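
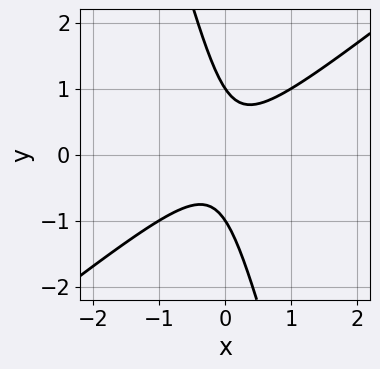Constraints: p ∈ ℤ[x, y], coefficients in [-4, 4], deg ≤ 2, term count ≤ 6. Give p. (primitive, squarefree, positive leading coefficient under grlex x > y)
First, degree: the shape is more complex than any degree-1 curve, so deg p = 2.
Next, from the axis intercepts and sections: among the integer gridlines, it crosses the y-axis at y ∈ {-1, 1}; the curve avoids every integer x-axis point in the box.
Finally, fitting integer coefficients to these (and the overall shape) gives p.

3*x^2 - 3*x*y - y^2 + 1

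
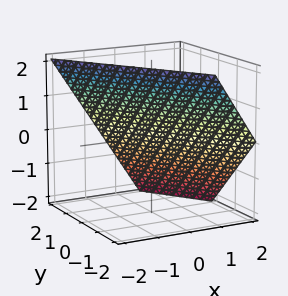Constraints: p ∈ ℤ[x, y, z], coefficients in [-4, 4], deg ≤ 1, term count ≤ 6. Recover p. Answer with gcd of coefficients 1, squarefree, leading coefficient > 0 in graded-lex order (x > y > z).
3*x + 2*y + 2*z - 2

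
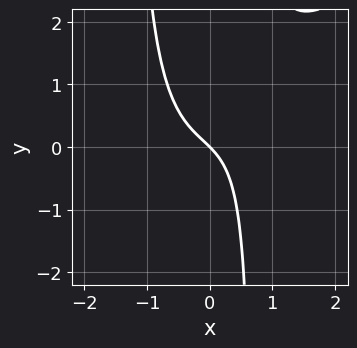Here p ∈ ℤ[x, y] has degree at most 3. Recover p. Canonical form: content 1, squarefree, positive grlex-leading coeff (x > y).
3*x^3 - 3*x^2*y - 2*x*y + 3*x + 3*y

(a) The degree is 3 — the shape is more complex than any degree-2 curve.
(b) Checking where it meets the axes: one x-axis crossing is at x = 0; it meets the y-axis at y = 0 (among the integer gridlines).
(c) Putting this together gives p.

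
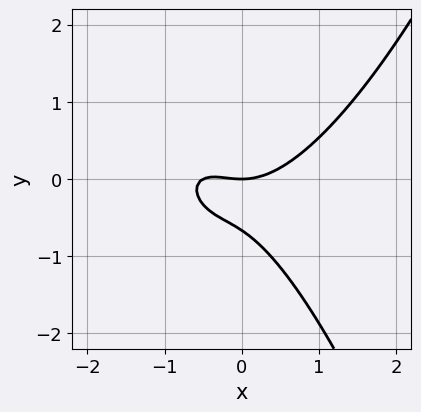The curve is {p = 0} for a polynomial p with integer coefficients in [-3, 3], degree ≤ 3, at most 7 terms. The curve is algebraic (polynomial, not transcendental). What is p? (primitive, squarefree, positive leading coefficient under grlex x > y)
2*x^3 + x^2 - 2*x*y - 3*y^2 - 2*y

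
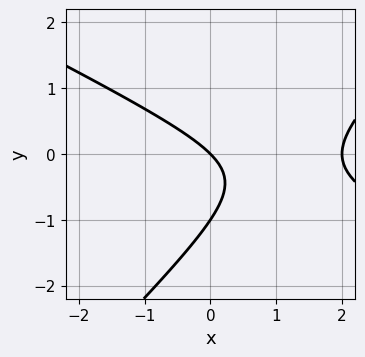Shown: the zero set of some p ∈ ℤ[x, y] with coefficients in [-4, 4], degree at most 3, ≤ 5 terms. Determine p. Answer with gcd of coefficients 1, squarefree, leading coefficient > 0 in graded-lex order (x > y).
1. Degree: a generic line meets the curve in up to 2 points, so deg p = 2.
2. From the visible intercepts: the y-axis gridline crossings are at y ∈ {-1, 0}; among the integer gridlines, it crosses the x-axis at x ∈ {0, 2}.
3. Together with the visible shape, these determine p as stated.

x^2 + x*y - 2*y^2 - 2*x - 2*y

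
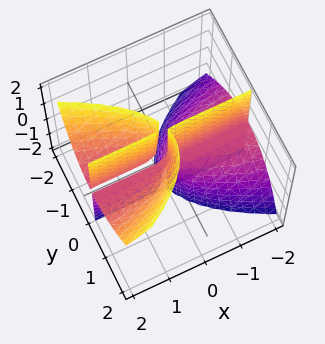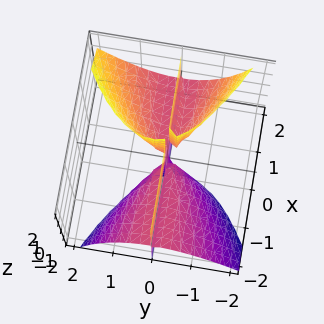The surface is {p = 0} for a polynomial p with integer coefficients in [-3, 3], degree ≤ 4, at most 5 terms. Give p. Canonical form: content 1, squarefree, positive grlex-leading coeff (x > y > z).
3*x*y*z - 3*y^3 + y^2*z

1. I count 2 distinct pieces. Treating them together as one polynomial.
2. Degree: the shape is more complex than any degree-2 surface, so deg p = 3.
3. Against the integer gridlines: one y-axis crossing is at y = 0; the visible x-axis segment lies entirely on the surface; the visible z-axis segment lies entirely on the surface.
4. Solving for integer coefficients yields p as stated.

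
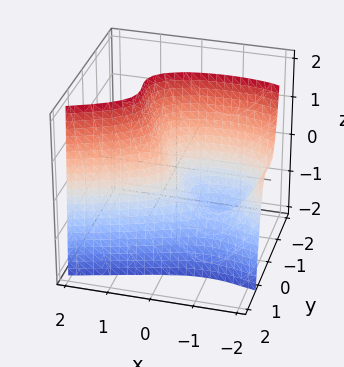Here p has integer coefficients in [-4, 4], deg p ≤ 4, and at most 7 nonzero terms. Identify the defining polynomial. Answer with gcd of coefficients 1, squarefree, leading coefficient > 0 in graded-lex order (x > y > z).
(a) The degree is 3 — the shape is more complex than any degree-2 surface.
(b) Against the integer gridlines: one y-axis crossing is at y = 0; the x-axis gridline crossings are at x ∈ {-2, 0}; it meets the z-axis at z = 0 (among the integer gridlines).
(c) Together with the visible shape, these determine p as stated.

3*y^3 - x^2 - 2*y^2 - 2*x + z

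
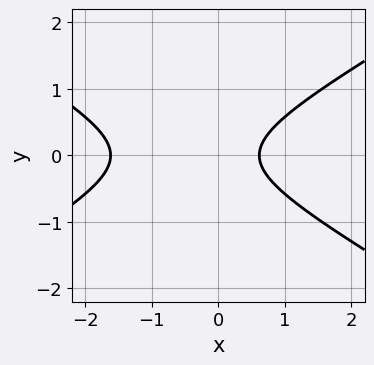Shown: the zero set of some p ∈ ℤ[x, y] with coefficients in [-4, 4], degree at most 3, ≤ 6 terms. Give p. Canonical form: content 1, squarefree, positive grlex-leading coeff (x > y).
x^2 - 3*y^2 + x - 1

1. deg p = 2. A generic line meets the curve in up to 2 points.
2. Symmetries: the y ↦ −y reflection is a symmetry, so y appears only in even powers.
3. Against the integer gridlines: the curve avoids every integer y-axis point in the box.
4. The integer polynomial consistent with all of this is the stated p.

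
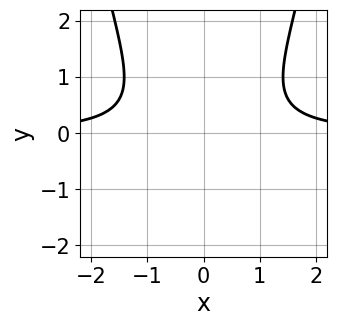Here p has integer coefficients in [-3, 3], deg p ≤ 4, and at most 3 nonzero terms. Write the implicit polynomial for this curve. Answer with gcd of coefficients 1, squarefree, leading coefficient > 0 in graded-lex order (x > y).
x^2*y - y^2 - 1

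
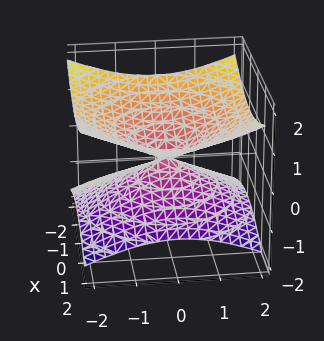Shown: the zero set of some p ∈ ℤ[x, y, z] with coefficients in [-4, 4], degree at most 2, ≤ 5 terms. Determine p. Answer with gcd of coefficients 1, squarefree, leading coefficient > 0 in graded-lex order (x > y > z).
1. The degree is 2 — two nappes meeting at a single point; a quadric.
2. Symmetries: the z ↦ −z reflection is a symmetry, so z appears only in even powers; rotational symmetry about the z-axis ⇒ p depends on x, y only through x² + y².
3. Reading off the gridlines: it crosses the y-axis at the gridline y = 0; it crosses the z-axis at the gridline z = 0.
4. Solving for integer coefficients yields p as stated.

x^2 + y^2 - 3*z^2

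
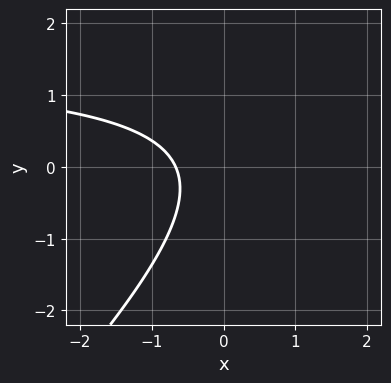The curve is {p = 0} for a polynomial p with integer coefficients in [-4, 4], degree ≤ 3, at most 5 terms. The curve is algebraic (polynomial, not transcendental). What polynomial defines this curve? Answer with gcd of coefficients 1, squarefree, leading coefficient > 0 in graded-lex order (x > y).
(a) The degree is 2 — the shape is more complex than any degree-1 curve.
(b) From the visible intercepts: no y-intercept at any integer in the box.
(c) Fitting integer coefficients to these (and the overall shape) gives p.

2*x*y - 2*y^2 - 3*x - 2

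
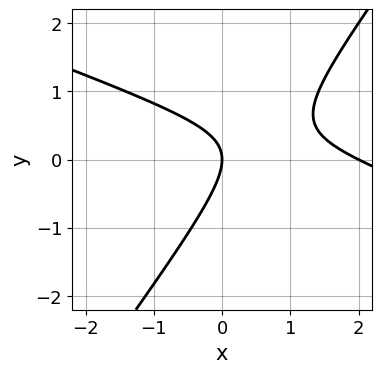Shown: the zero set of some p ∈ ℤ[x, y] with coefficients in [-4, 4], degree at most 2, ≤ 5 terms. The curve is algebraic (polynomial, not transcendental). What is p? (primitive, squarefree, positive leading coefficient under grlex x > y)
x^2 + 2*x*y - 2*y^2 - 2*x

(a) Degree: no degree-1 curve has this shape, so deg p = 2.
(b) Reading off the gridlines: it meets the y-axis at y = 0 (among the integer gridlines); the x-axis gridline crossings are at x ∈ {0, 2}.
(c) These observations pin down the coefficients.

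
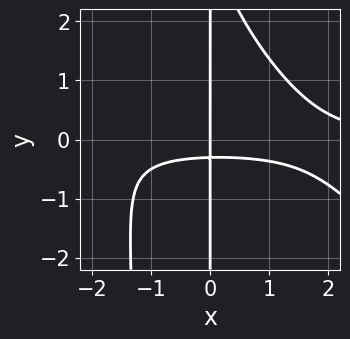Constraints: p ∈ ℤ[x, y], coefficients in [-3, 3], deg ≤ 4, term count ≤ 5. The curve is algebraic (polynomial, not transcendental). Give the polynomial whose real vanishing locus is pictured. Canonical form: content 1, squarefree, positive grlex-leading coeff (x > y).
x^3*y + x^2*y^2 + x*y^2 - 3*x*y - x

(a) The degree is 4 — no degree-3 curve has this shape.
(b) Reading off the gridlines: the visible y-axis segment lies entirely on the curve; one x-axis crossing is at x = 0.
(c) These observations pin down the coefficients.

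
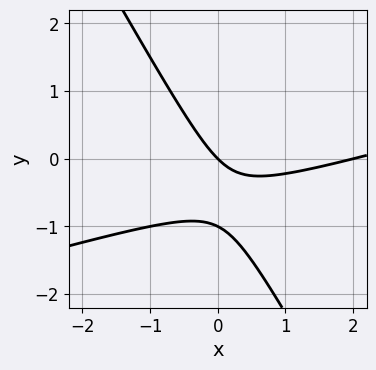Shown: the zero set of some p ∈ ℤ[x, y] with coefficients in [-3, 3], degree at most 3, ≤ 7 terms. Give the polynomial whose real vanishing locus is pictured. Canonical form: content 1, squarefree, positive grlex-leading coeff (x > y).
1. The degree is 2 — the shape is more complex than any degree-1 curve.
2. From the axis intercepts and sections: the y-axis gridline crossings are at y ∈ {-1, 0}; the x-axis gridline crossings are at x ∈ {0, 2}.
3. Fitting integer coefficients to these (and the overall shape) gives p.

x^2 - 3*x*y - 2*y^2 - 2*x - 2*y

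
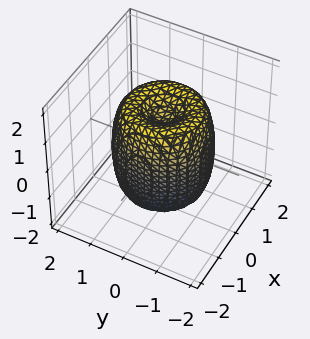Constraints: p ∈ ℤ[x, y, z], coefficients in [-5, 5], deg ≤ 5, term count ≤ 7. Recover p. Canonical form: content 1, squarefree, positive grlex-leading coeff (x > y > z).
First, the degree is 4 — the shape is more complex than any degree-3 surface.
Next, symmetries: every cross-section ⟂ z is a circle, so x, y appear only via x² + y².
Next, from the axis intercepts and sections: among the integer gridlines, it crosses the z-axis at z ∈ {-1, 1}; a circular section at z = 1 has radius between 1 and 2.
Finally, these observations pin down the coefficients.

2*x^4 + 4*x^2*y^2 + 2*y^4 - 3*x^2 - 3*y^2 + z^2 - 1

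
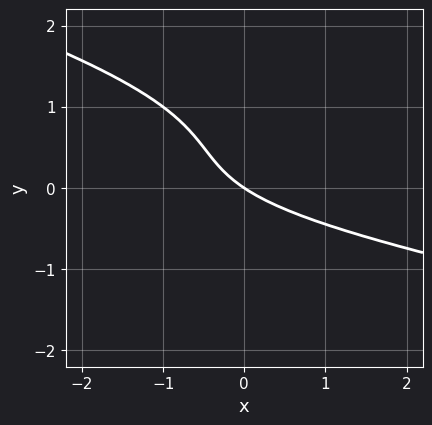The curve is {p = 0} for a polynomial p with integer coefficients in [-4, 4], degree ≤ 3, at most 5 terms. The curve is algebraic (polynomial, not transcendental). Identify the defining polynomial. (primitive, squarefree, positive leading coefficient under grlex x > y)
The degree is 3 — the shape is more complex than any degree-2 curve.
From the visible intercepts: it crosses the y-axis at the gridline y = 0; it crosses the x-axis at the gridline x = 0.
These observations pin down the coefficients.

x*y^2 + 3*y^3 - 3*y^2 + 2*x + 3*y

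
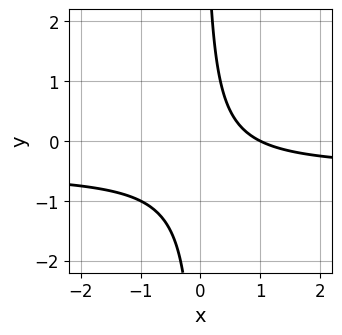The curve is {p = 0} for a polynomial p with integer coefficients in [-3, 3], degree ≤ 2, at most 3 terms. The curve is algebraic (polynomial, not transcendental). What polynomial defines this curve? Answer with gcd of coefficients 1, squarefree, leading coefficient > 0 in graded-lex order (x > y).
(a) Degree: a generic line meets the curve in up to 2 points, so deg p = 2.
(b) Against the integer gridlines: the curve avoids every integer y-axis point in the box; it meets the x-axis at x = 1 (among the integer gridlines).
(c) Matching integer coefficients to the picture gives p.

2*x*y + x - 1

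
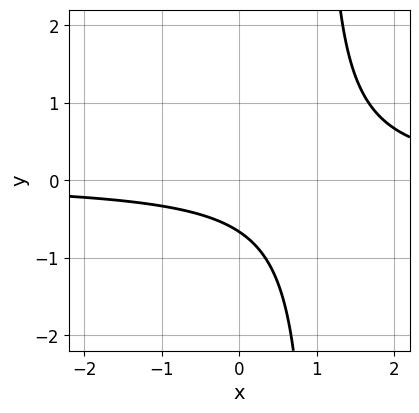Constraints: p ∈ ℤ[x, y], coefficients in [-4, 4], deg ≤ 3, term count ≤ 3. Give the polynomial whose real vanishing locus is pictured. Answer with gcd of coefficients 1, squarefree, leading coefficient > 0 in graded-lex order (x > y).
First, deg p = 2.
Then, reading off the gridlines: it misses every integer gridline on the x-axis.
Finally, solving for integer coefficients yields p as stated.

3*x*y - 3*y - 2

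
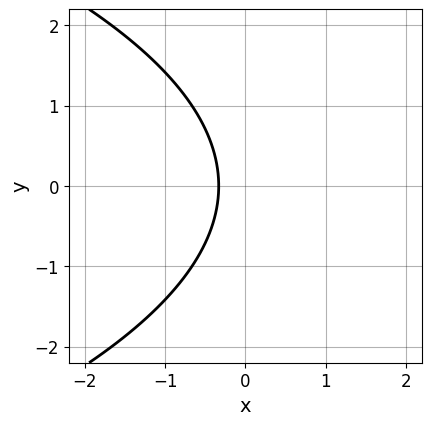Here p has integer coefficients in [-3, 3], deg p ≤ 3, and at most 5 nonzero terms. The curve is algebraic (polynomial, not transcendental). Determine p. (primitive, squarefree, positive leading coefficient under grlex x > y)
y^2 + 3*x + 1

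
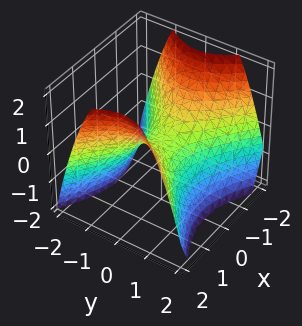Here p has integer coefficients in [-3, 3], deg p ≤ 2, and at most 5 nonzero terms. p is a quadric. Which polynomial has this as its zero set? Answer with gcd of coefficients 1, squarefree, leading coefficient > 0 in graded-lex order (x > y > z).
First, deg p = 2.
Then, symmetries: it's symmetric under y → −y, forcing even powers of y; mirror symmetry x ↦ −x ⇒ only even powers of x.
Next, reading off the gridlines: it crosses the z-axis at the gridline z = 0; it meets the y-axis at y = 0 (among the integer gridlines); it crosses the x-axis at the gridline x = 0.
Finally, together with the visible shape, these determine p as stated.

2*x^2 - 3*y^2 - 3*z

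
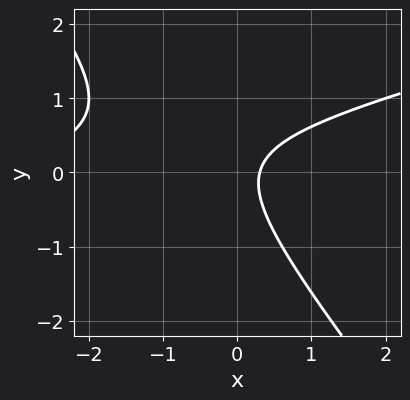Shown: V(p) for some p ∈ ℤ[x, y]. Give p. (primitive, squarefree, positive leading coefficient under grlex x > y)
x^2 - 3*x*y - 3*y^2 + 3*x - 1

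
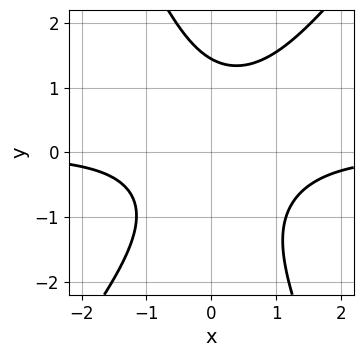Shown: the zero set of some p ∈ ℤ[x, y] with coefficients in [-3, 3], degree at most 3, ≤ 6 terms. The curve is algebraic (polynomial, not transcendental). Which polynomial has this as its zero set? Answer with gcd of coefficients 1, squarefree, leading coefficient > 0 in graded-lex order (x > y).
(a) The degree is 3 — the shape is more complex than any degree-2 curve.
(b) Observable constraints: no x-intercept at any integer in the box.
(c) Matching integer coefficients to the picture gives p.

3*x^2*y - x*y^2 - y^3 - x*y + 3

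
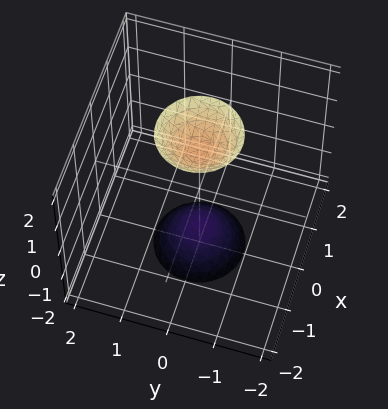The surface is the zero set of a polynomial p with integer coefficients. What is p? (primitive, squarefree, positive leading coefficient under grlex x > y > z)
First, there are 2 components.
Then, the degree is 2 — two separate bowl-shaped sheets opening away from each other; a quadric.
Next, symmetries: mirror symmetry z ↦ −z ⇒ only even powers of z; the z-axis is an axis of rotation, so x and y enter only as x² + y².
Next, checking where it meets the axes: a circular section at z = -2 has radius between 0 and 1; it misses every integer gridline on the y-axis; the surface avoids every integer x-axis point in the box.
Finally, the integer polynomial consistent with all of this is the stated p.

3*x^2 + 3*y^2 - z^2 + 2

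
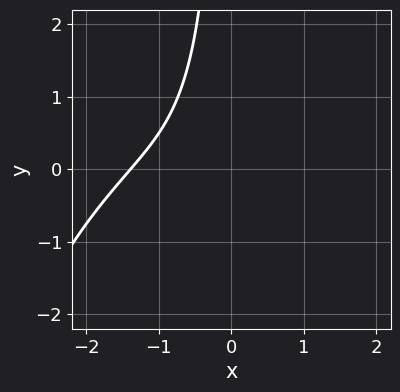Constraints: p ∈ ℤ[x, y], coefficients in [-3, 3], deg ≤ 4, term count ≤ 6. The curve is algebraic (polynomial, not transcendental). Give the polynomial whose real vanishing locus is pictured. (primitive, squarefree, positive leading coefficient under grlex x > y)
x^3 + 2*x^2 + 2*x*y + 3*x + 3

First, deg p = 3. The shape is more complex than any degree-2 curve.
Then, observable constraints: it misses every integer gridline on the y-axis.
Finally, together with the visible shape, these determine p as stated.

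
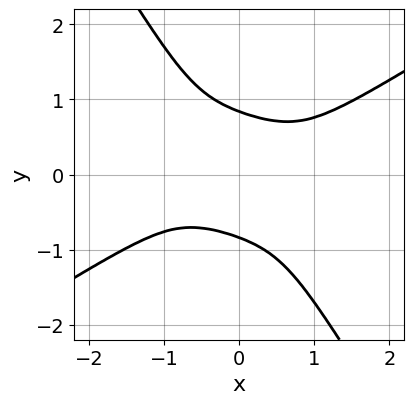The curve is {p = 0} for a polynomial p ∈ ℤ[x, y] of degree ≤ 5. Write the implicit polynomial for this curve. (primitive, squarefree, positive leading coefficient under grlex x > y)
x^4 - 3*x*y^3 - 2*y^4 + 1

1. Degree: a generic line meets the curve in up to 4 points, so deg p = 4.
2. Observable constraints: it misses every integer gridline on the x-axis.
3. Assembling these constraints gives the stated polynomial.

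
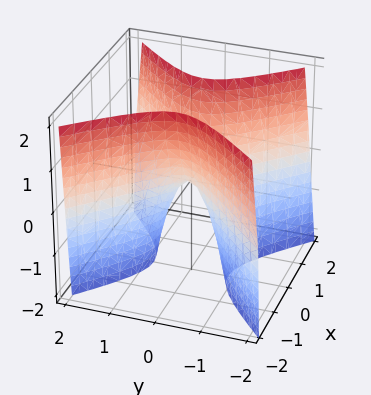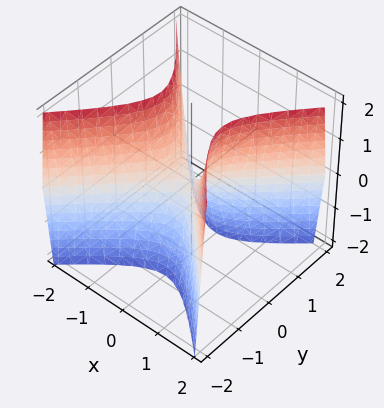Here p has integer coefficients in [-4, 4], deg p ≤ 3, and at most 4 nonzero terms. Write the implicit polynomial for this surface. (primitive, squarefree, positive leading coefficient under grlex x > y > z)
3*x^2 - 3*y^2 - z

(a) Degree: a saddle surface; a quadric, so deg p = 2.
(b) Symmetries: it's symmetric under x → −x, forcing even powers of x; the y ↦ −y reflection is a symmetry, so y appears only in even powers.
(c) Checking where it meets the axes: it crosses the y-axis at the gridline y = 0; it meets the z-axis at z = 0 (among the integer gridlines); one x-axis crossing is at x = 0.
(d) These observations pin down the coefficients.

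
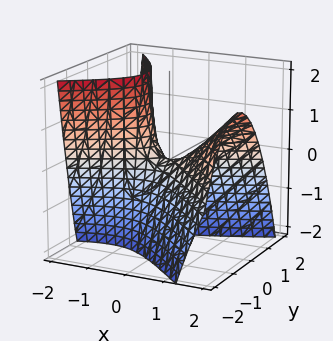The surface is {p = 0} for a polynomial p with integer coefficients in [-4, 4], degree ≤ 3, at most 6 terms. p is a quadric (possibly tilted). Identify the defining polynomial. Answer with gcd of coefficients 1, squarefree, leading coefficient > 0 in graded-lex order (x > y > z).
x^2 - x*y - x*z - 2*y^2 - z

First, the degree is 2 — no degree-1 surface has this shape.
Next, reading off the gridlines: it crosses the z-axis at the gridline z = 0; it meets the x-axis at x = 0 (among the integer gridlines); it meets the y-axis at y = 0 (among the integer gridlines).
Finally, fitting integer coefficients to these (and the overall shape) gives p.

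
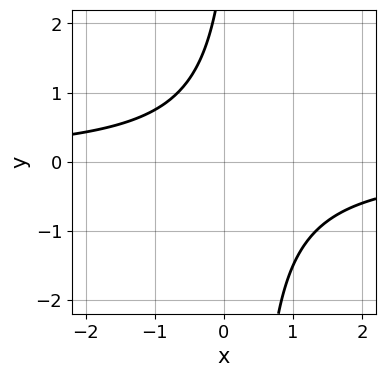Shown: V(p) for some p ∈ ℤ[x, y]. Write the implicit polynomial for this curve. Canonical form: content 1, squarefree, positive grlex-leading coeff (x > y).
3*x*y - y + 3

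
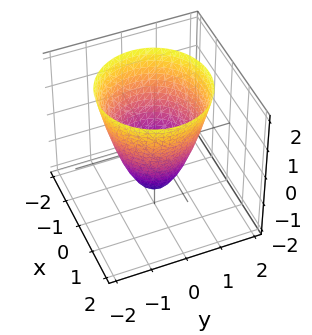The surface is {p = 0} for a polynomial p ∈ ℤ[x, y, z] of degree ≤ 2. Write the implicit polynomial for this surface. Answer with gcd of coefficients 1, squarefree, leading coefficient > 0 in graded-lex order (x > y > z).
3*x^2 + 3*y^2 - 2*z - 3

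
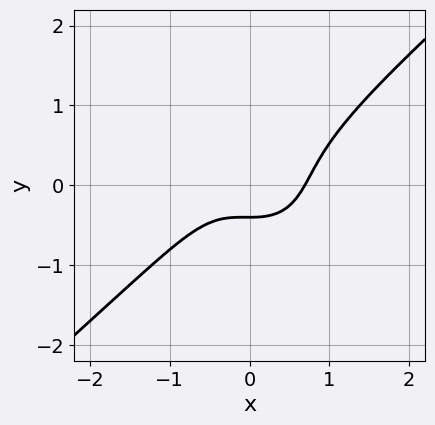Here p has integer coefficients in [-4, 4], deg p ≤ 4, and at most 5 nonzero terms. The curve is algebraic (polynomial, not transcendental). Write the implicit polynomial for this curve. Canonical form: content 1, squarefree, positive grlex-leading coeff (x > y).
3*x^3 - x^2*y - 3*y^3 - 2*y - 1

The degree is 3 — the shape is more complex than any degree-2 curve.
Matching integer coefficients to the picture gives p.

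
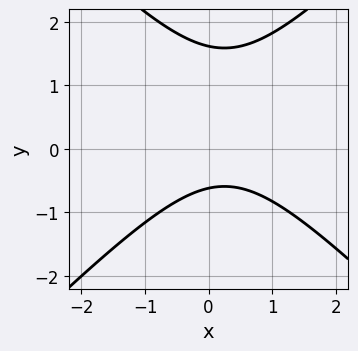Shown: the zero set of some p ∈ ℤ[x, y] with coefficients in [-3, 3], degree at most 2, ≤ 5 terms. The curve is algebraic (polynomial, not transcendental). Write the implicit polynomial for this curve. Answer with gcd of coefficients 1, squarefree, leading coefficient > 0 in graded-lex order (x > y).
(a) The degree is 2 — a generic line meets the curve in up to 2 points.
(b) From the axis intercepts and sections: it misses every integer gridline on the x-axis.
(c) Fitting integer coefficients to these (and the overall shape) gives p.

2*x^2 - 2*y^2 - x + 2*y + 2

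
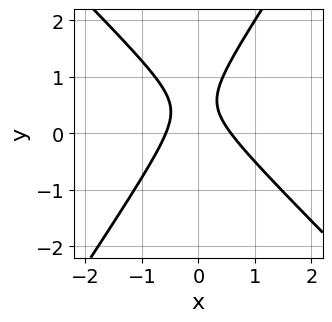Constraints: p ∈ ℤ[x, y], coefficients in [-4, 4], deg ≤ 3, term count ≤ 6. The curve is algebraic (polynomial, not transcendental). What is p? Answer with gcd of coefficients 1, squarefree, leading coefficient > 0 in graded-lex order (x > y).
3*x^2 + x*y - 2*y^2 + 2*y - 1

(a) deg p = 2. The shape is more complex than any degree-1 curve.
(b) From the visible intercepts: it misses every integer gridline on the y-axis.
(c) These observations pin down the coefficients.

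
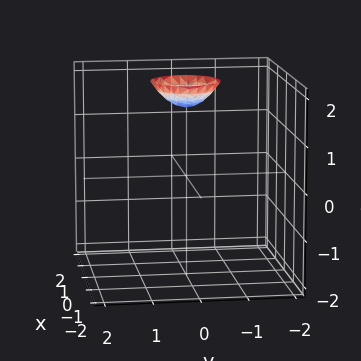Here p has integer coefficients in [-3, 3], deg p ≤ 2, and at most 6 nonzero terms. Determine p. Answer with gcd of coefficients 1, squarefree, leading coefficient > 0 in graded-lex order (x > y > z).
2*x^2 + 2*y^2 - 2*z + 3

(a) Degree: the shape is more complex than any degree-1 surface, so deg p = 2.
(b) Symmetries: rotational symmetry about the z-axis ⇒ p depends on x, y only through x² + y².
(c) From the axis intercepts and sections: it misses every integer gridline on the y-axis; no x-intercept at any integer in the box; a circular section at z = 2 has radius between 0 and 1.
(d) Fitting integer coefficients to these (and the overall shape) gives p.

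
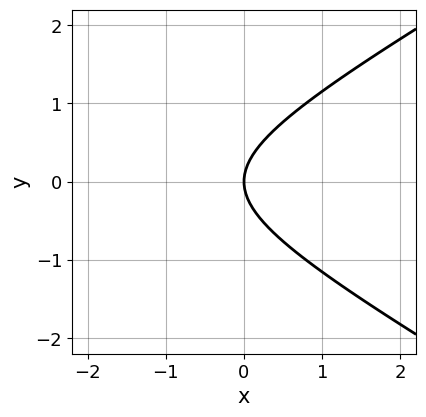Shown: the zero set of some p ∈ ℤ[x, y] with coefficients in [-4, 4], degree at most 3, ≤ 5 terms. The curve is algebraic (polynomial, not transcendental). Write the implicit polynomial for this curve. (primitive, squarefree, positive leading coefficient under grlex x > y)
1. The degree is 2 — no degree-1 curve has this shape.
2. Symmetries: it's symmetric under y → −y, forcing even powers of y.
3. Reading off the gridlines: it meets the x-axis at x = 0 (among the integer gridlines); it meets the y-axis at y = 0 (among the integer gridlines).
4. Together with the visible shape, these determine p as stated.

x^2 - 3*y^2 + 3*x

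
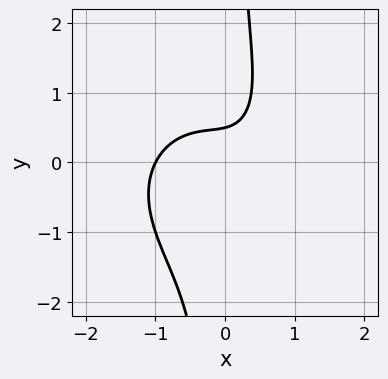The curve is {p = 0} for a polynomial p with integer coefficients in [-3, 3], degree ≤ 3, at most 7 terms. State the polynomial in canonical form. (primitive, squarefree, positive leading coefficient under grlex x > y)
2*x^3 + 2*x*y^2 + x^2 - 2*y + 1

deg p = 3.
From the axis intercepts and sections: one x-axis crossing is at x = -1.
Putting this together gives p.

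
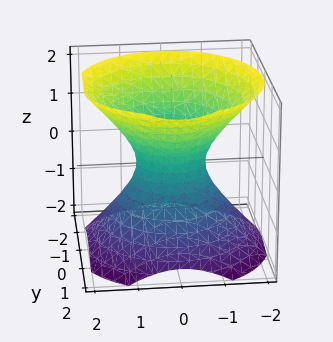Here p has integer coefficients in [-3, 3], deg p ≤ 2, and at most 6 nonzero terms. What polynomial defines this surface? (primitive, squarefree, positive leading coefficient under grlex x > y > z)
3*x^2 + 3*y^2 - 3*z^2 - 2

(a) deg p = 2. A generic line meets the surface in up to 2 points.
(b) By symmetry, the z-axis is an axis of rotation, so x and y enter only as x² + y².
(c) Reading off the gridlines: a circular section at z = -1 has radius between 1 and 2; it misses every integer gridline on the z-axis.
(d) Together with the visible shape, these determine p as stated.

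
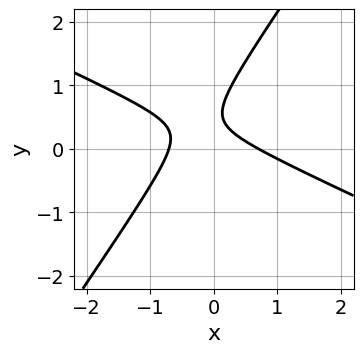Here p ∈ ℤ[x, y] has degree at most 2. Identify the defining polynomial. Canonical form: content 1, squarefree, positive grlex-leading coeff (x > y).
First, degree: a generic line meets the curve in up to 2 points, so deg p = 2.
Then, observable constraints: no y-intercept at any integer in the box.
Finally, the integer polynomial consistent with all of this is the stated p.

2*x^2 + 3*x*y - 3*y^2 + 3*y - 1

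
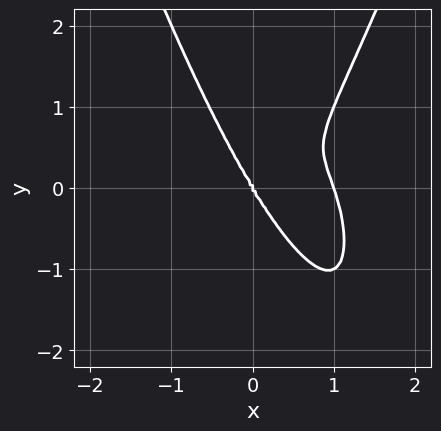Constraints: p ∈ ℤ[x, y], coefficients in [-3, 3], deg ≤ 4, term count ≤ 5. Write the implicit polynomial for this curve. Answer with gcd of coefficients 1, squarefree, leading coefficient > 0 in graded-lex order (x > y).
(a) The degree is 4 — no degree-3 curve has this shape.
(b) Against the integer gridlines: it crosses the y-axis at the gridline y = 0; the x-axis gridline crossings are at x ∈ {0, 1}.
(c) Assembling these constraints gives the stated polynomial.

3*x^4 - 3*x^3 + x^2*y - y^3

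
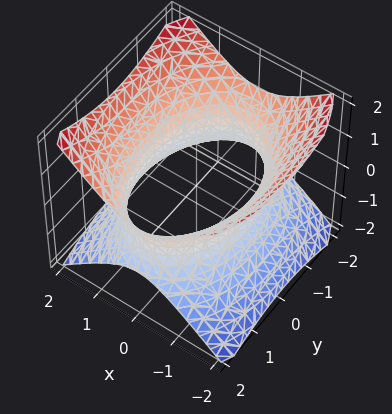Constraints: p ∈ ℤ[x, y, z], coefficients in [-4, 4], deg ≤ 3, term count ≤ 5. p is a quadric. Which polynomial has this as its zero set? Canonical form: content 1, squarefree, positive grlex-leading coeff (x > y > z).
(a) The degree is 2 — an hourglass — one-sheet hyperboloid; a quadric.
(b) Symmetries: it's symmetric under x → −x, forcing even powers of x; the z ↦ −z reflection is a symmetry, so z appears only in even powers; it's symmetric under y → −y, forcing even powers of y.
(c) Observable constraints: no z-intercept at any integer in the box.
(d) Solving for integer coefficients yields p as stated.

2*x^2 + y^2 - 2*z^2 - 3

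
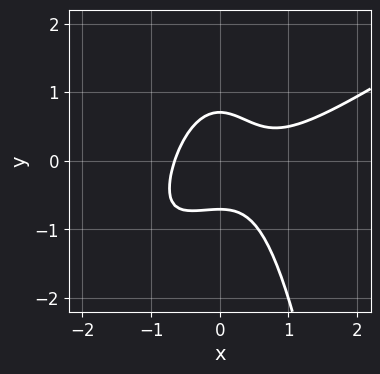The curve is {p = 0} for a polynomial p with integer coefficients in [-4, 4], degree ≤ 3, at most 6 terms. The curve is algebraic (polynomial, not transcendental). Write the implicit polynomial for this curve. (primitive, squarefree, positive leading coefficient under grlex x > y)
2*x^3 - 3*x^2*y - x^2 - 2*y^2 + 1

(a) The degree is 3 — no degree-2 curve has this shape.
(b) The integer polynomial consistent with all of this is the stated p.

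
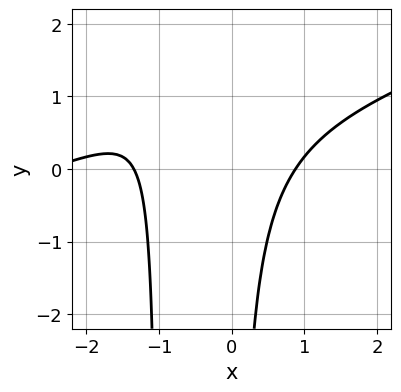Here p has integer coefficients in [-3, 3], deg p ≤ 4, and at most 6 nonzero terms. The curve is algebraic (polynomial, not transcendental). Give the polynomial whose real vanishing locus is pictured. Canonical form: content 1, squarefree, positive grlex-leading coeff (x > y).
x^3 - 3*x^2*y + 3*x^2 - 3*x*y - 3

1. Degree: no degree-2 curve has this shape, so deg p = 3.
2. Checking where it meets the axes: it misses every integer gridline on the y-axis.
3. Assembling these constraints gives the stated polynomial.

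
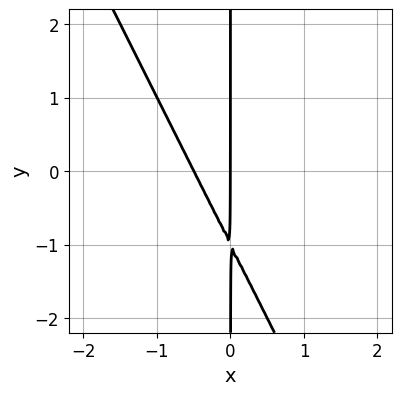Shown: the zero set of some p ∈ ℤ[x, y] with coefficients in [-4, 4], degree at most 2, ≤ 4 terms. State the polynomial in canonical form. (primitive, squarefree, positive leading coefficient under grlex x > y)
deg p = 2.
From the visible intercepts: every point of the y-axis in the box is on the curve; one x-axis crossing is at x = 0.
Assembling these constraints gives the stated polynomial.

2*x^2 + x*y + x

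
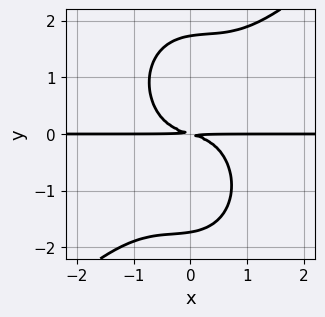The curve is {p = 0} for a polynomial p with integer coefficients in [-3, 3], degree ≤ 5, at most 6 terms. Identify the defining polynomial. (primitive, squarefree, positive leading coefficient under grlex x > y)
2*x^3*y - x^2*y^2 - y^4 + x*y + 3*y^2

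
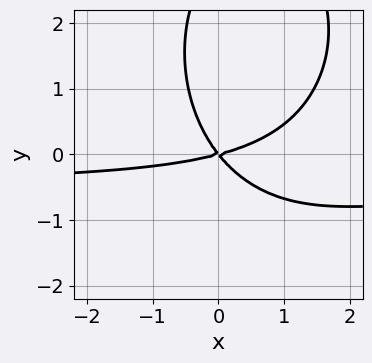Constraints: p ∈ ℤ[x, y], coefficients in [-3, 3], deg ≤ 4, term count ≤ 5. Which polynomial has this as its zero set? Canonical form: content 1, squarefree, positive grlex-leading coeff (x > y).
deg p = 3.
Against the integer gridlines: it meets the y-axis at y = 0 (among the integer gridlines); it meets the x-axis at x = 0 (among the integer gridlines).
These observations pin down the coefficients.

2*x^2*y + y^3 + x^2 - 3*x*y - 3*y^2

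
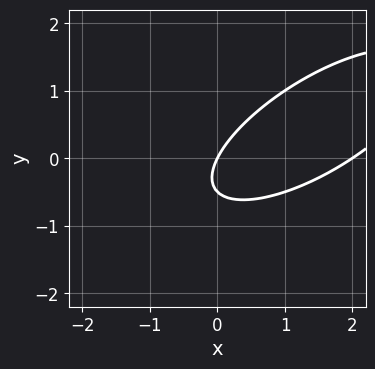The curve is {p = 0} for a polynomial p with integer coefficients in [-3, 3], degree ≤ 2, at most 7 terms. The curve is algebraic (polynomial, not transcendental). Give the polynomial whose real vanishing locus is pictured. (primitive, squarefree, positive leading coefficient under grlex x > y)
x^2 - 2*x*y + 2*y^2 - 2*x + y

1. The degree is 2 — no degree-1 curve has this shape.
2. Checking where it meets the axes: it meets the y-axis at y = 0 (among the integer gridlines); among the integer gridlines, it crosses the x-axis at x ∈ {0, 2}.
3. Fitting integer coefficients to these (and the overall shape) gives p.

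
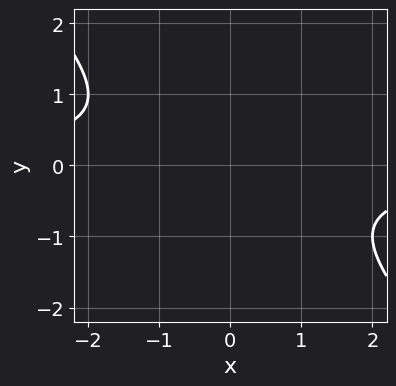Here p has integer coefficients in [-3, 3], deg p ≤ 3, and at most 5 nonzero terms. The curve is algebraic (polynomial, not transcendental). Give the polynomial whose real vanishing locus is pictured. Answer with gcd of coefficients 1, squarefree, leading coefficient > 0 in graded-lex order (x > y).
x*y + y^2 + 1

First, the degree is 2 — a generic line meets the curve in up to 2 points.
Then, observable constraints: the curve avoids every integer x-axis point in the box; no y-intercept at any integer in the box.
Finally, putting this together gives p.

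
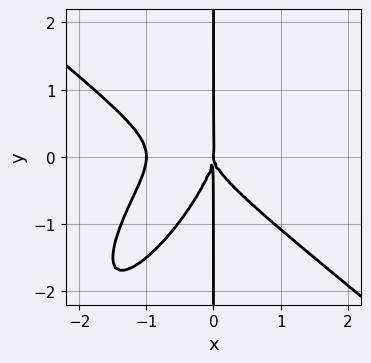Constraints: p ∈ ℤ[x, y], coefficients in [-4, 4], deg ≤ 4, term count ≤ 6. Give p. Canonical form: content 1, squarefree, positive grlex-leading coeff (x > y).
3*x^4 - 3*x^2*y^2 + 2*x*y^3 + 3*x^3

1. Degree: the shape is more complex than any degree-3 curve, so deg p = 4.
2. Checking where it meets the axes: the x-axis gridline crossings are at x ∈ {-1, 0}; every point of the y-axis in the box is on the curve.
3. Matching integer coefficients to the picture gives p.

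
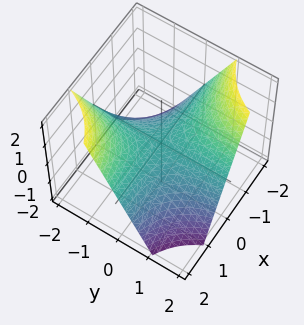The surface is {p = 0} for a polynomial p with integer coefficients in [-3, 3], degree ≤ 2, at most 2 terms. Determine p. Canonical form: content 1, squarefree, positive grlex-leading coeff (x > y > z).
x*y + z

1. deg p = 2. A hyperbolic paraboloid; a quadric.
2. Against the integer gridlines: it meets the z-axis at z = 0 (among the integer gridlines); every point of the x-axis in the box is on the surface; every point of the y-axis in the box is on the surface.
3. These observations pin down the coefficients.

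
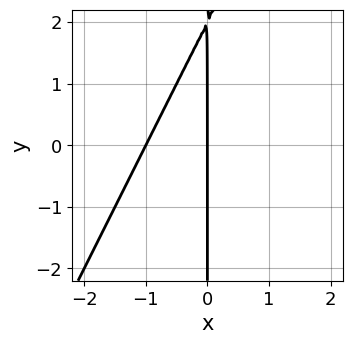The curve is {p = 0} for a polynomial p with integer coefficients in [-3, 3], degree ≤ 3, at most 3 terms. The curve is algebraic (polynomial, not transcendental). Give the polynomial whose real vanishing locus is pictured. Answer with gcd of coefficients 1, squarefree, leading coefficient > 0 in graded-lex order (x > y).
2*x^2 - x*y + 2*x

First, the degree is 2 — no degree-1 curve has this shape.
Then, reading off the gridlines: the visible y-axis segment lies entirely on the curve; among the integer gridlines, it crosses the x-axis at x ∈ {-1, 0}.
Finally, these observations pin down the coefficients.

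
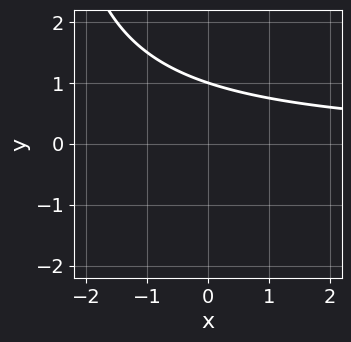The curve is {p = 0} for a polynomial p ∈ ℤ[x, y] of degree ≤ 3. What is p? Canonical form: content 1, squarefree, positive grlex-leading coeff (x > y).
(a) Degree: no degree-1 curve has this shape, so deg p = 2.
(b) From the axis intercepts and sections: the curve avoids every integer x-axis point in the box; one y-axis crossing is at y = 1.
(c) Fitting integer coefficients to these (and the overall shape) gives p.

x*y + 3*y - 3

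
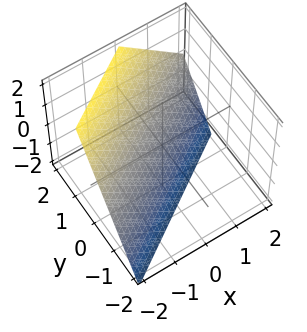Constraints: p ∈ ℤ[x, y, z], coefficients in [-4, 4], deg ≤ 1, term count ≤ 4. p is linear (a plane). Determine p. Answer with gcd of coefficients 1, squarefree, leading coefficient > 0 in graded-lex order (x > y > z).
2*x - 3*y + 2*z + 2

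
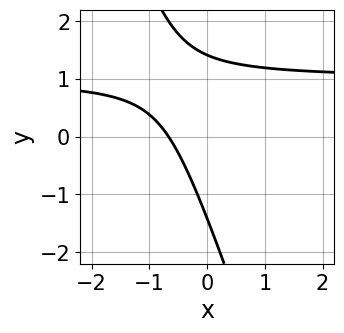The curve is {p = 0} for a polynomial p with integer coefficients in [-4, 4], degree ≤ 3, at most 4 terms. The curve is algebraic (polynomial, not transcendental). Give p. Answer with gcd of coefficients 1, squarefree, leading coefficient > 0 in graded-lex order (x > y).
3*x*y + y^2 - 3*x - 2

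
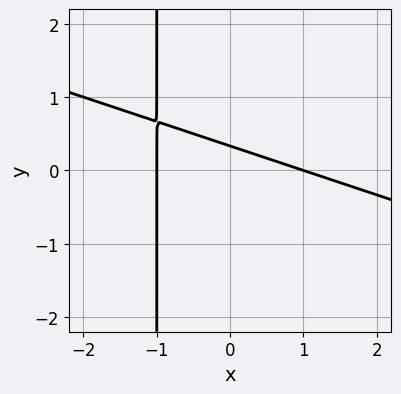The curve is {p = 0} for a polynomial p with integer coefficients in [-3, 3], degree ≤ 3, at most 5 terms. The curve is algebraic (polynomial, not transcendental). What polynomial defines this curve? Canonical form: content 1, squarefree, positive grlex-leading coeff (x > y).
First, the degree is 2 — no degree-1 curve has this shape.
Then, from the visible intercepts: the x-axis gridline crossings are at x ∈ {-1, 1}.
Finally, putting this together gives p.

x^2 + 3*x*y + 3*y - 1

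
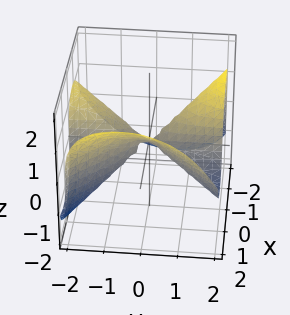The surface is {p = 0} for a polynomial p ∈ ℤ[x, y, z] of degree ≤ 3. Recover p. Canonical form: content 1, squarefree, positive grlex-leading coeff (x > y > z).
1. The degree is 3 — a generic line meets the surface in up to 3 points.
2. Against the integer gridlines: every point of the y-axis in the box is on the surface; it crosses the x-axis at the gridline x = 0; one z-axis crossing is at z = 0.
3. Together with the visible shape, these determine p as stated.

3*x^3 - 2*x^2*z - 3*x*y^2 - 2*x*y*z - 3*z^3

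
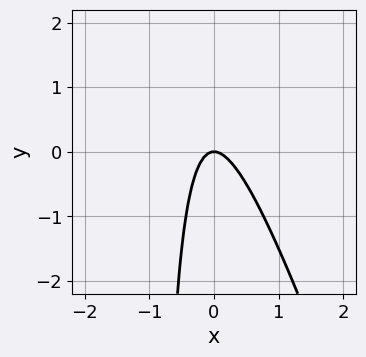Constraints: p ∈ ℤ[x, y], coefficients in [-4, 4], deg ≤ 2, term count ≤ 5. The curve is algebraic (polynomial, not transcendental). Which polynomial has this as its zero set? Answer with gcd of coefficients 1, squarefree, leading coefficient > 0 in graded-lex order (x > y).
1. Degree: no degree-1 curve has this shape, so deg p = 2.
2. Reading off the gridlines: it meets the y-axis at y = 0 (among the integer gridlines); it meets the x-axis at x = 0 (among the integer gridlines).
3. The integer polynomial consistent with all of this is the stated p.

3*x^2 + x*y + y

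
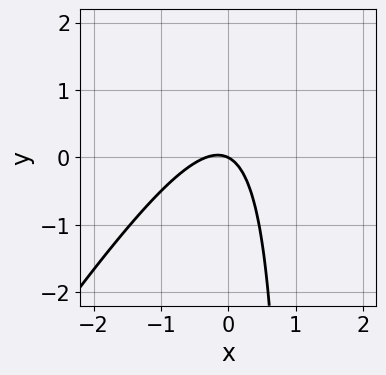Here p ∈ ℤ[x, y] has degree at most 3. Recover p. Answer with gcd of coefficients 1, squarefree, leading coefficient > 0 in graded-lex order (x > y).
deg p = 2. A generic line meets the curve in up to 2 points.
From the axis intercepts and sections: it crosses the y-axis at the gridline y = 0; it meets the x-axis at x = 0 (among the integer gridlines).
Fitting integer coefficients to these (and the overall shape) gives p.

3*x^2 - 2*x*y + x + 2*y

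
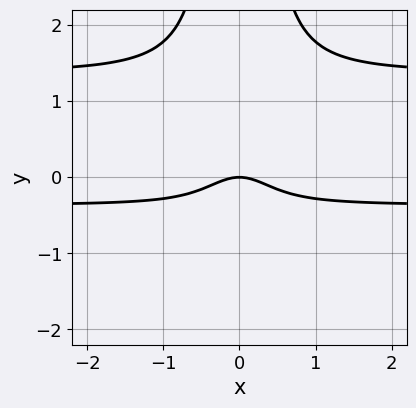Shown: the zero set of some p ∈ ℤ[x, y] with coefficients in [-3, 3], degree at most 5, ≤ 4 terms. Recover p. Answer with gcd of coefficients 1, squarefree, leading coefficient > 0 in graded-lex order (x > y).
Degree: a generic line meets the curve in up to 4 points, so deg p = 4.
Symmetries: mirror symmetry x ↦ −x ⇒ only even powers of x.
Against the integer gridlines: it crosses the x-axis at the gridline x = 0; it crosses the y-axis at the gridline y = 0.
The integer polynomial consistent with all of this is the stated p.

2*x^2*y^2 - 2*x^2*y - x^2 - y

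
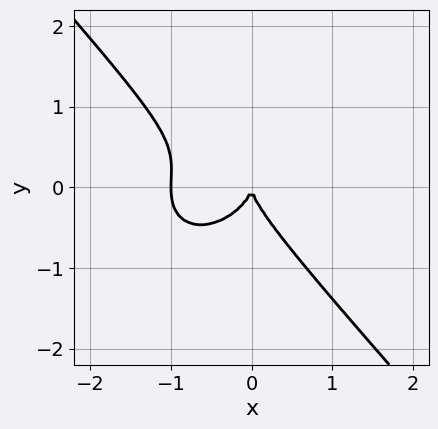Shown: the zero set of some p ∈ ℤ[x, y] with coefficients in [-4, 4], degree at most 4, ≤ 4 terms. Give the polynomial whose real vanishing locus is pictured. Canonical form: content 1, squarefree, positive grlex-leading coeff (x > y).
3*x^3 + x*y^2 + 3*y^3 + 3*x^2

First, the degree is 3 — no degree-2 curve has this shape.
Next, from the visible intercepts: one y-axis crossing is at y = 0; the x-axis gridline crossings are at x ∈ {-1, 0}.
Finally, together with the visible shape, these determine p as stated.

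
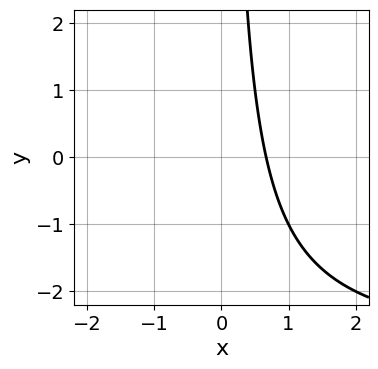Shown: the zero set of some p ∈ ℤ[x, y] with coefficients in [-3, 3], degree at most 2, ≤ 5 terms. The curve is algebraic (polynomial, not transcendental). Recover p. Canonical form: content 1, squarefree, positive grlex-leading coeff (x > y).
x*y + 3*x - 2

1. The degree is 2 — a generic line meets the curve in up to 2 points.
2. Reading off the gridlines: it misses every integer gridline on the y-axis.
3. Solving for integer coefficients yields p as stated.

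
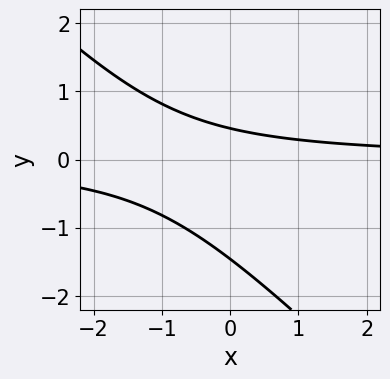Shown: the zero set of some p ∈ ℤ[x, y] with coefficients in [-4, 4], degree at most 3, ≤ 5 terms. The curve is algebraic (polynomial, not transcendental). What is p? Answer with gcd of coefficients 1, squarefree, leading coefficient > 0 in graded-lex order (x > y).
First, the degree is 2 — the shape is more complex than any degree-1 curve.
Next, from the axis intercepts and sections: no x-intercept at any integer in the box.
Finally, putting this together gives p.

3*x*y + 3*y^2 + 3*y - 2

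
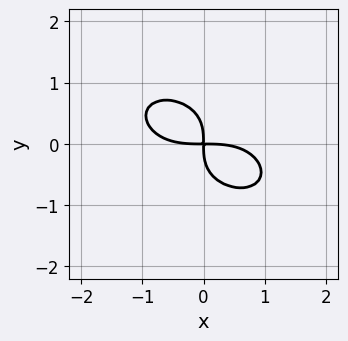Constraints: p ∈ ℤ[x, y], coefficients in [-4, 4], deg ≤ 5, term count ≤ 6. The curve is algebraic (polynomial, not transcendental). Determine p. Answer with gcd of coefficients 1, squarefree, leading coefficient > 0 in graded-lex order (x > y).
x^4 + 2*x^2*y^2 + 3*y^4 + 3*x*y

1. deg p = 4. No degree-3 curve has this shape.
2. The integer polynomial consistent with all of this is the stated p.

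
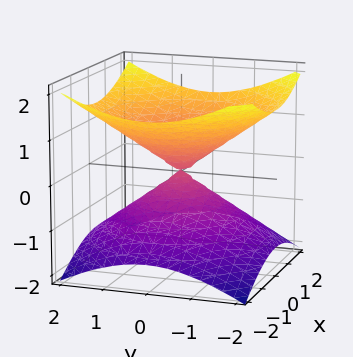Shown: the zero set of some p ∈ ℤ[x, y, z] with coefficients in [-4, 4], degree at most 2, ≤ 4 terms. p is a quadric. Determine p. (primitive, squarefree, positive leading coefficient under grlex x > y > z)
x^2 + y^2 - 2*z^2

1. The degree is 2 — a double cone through the origin; a quadric.
2. Symmetries: every cross-section ⟂ z is a circle, so x, y appear only via x² + y²; the z ↦ −z reflection is a symmetry, so z appears only in even powers.
3. Reading off the gridlines: it meets the y-axis at y = 0 (among the integer gridlines); it crosses the x-axis at the gridline x = 0.
4. Fitting integer coefficients to these (and the overall shape) gives p.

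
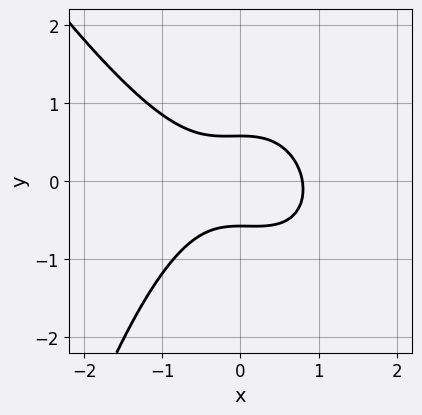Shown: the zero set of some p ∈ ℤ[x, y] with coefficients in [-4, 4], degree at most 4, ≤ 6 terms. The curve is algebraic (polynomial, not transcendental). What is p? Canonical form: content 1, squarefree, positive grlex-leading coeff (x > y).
(a) Degree: no degree-2 curve has this shape, so deg p = 3.
(b) The integer polynomial consistent with all of this is the stated p.

2*x^3 + x^2*y + 3*y^2 - 1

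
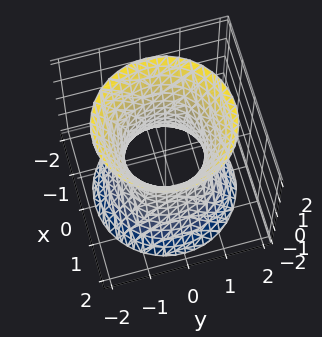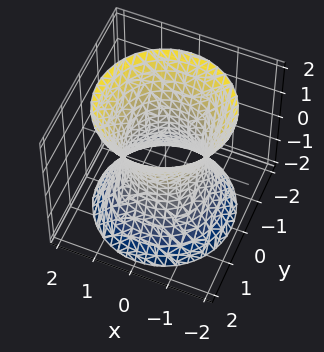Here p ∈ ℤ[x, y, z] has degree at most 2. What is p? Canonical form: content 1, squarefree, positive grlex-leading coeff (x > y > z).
2*x^2 + 2*y^2 - z^2 - 2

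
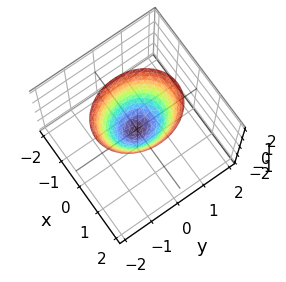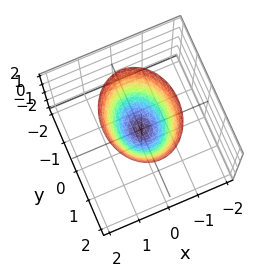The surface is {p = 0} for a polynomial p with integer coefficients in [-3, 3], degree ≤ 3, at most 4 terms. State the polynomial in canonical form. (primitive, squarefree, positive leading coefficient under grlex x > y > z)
3*x^2 + 2*y^2 - 2*z

1. The degree is 2 — a paraboloid; a quadric.
2. Symmetries: the x ↦ −x reflection is a symmetry, so x appears only in even powers; mirror symmetry y ↦ −y ⇒ only even powers of y.
3. Reading off the gridlines: it crosses the z-axis at the gridline z = 0; it meets the y-axis at y = 0 (among the integer gridlines); it meets the x-axis at x = 0 (among the integer gridlines).
4. Together with the visible shape, these determine p as stated.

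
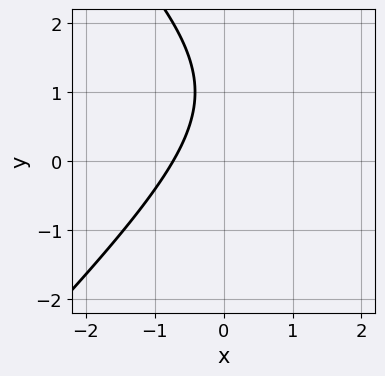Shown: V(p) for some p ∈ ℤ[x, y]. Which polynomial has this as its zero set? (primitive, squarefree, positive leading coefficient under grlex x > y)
1. deg p = 2. No degree-1 curve has this shape.
2. From the axis intercepts and sections: the curve avoids every integer y-axis point in the box.
3. Fitting integer coefficients to these (and the overall shape) gives p.

x^2 - y^2 - 2*x + 2*y - 2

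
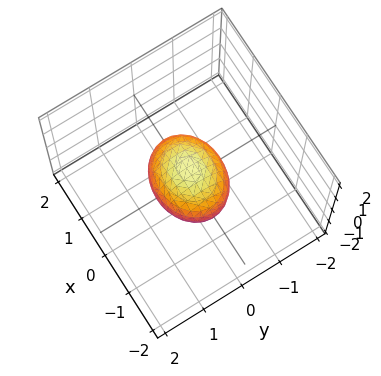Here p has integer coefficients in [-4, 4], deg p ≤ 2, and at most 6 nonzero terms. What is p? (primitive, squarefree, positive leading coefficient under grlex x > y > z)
2*x^2 + 3*y^2 + 3*z^2 - 2

(a) The degree is 2 — bounded and convex; a quadric.
(b) Symmetries: it's symmetric under y → −y, forcing even powers of y; the z ↦ −z reflection is a symmetry, so z appears only in even powers; it's symmetric under x → −x, forcing even powers of x.
(c) Reading off the gridlines: the x-axis gridline crossings are at x ∈ {-1, 1}.
(d) These observations pin down the coefficients.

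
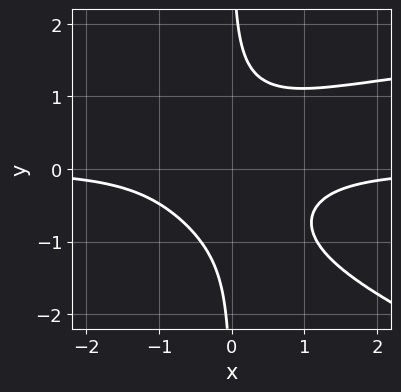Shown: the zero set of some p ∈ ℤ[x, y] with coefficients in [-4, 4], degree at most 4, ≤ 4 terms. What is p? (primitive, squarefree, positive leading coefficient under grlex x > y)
x^2*y^2 + 3*x*y^3 - 3*x^2*y - 2

Degree: no degree-3 curve has this shape, so deg p = 4.
Reading off the gridlines: it misses every integer gridline on the x-axis; the curve avoids every integer y-axis point in the box.
Assembling these constraints gives the stated polynomial.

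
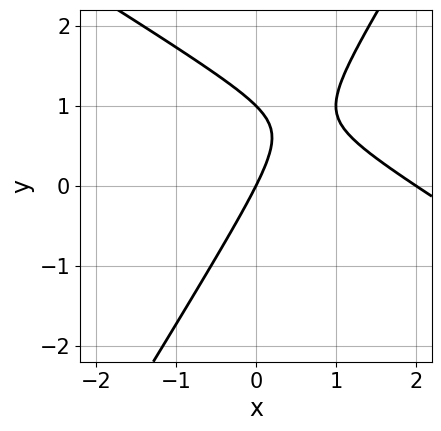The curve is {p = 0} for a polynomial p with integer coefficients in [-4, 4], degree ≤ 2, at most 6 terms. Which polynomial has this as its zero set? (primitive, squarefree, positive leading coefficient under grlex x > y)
(a) deg p = 2.
(b) From the visible intercepts: the y-axis gridline crossings are at y ∈ {0, 1}; among the integer gridlines, it crosses the x-axis at x ∈ {0, 2}.
(c) These observations pin down the coefficients.

x^2 + x*y - y^2 - 2*x + y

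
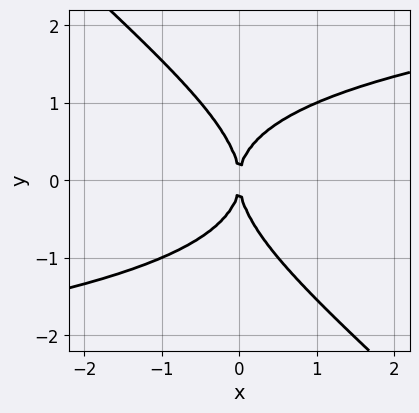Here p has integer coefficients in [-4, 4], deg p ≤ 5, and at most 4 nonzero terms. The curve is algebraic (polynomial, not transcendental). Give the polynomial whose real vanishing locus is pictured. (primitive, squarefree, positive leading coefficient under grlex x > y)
First, deg p = 4. No degree-3 curve has this shape.
Then, reading off the gridlines: it crosses the y-axis at the gridline y = 0; one x-axis crossing is at x = 0.
Finally, the integer polynomial consistent with all of this is the stated p.

x*y^3 + y^4 - 2*x^2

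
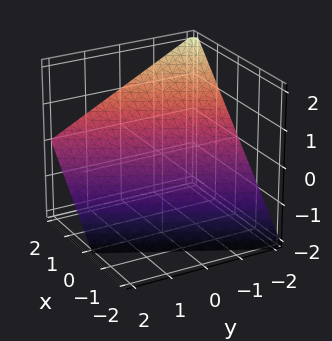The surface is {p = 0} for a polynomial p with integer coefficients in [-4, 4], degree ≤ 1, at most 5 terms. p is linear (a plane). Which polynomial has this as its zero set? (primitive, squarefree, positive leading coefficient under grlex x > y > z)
2*x - y - 2*z - 2

(a) Degree: every cross-section is a straight line — this is a plane, so deg p = 1.
(b) Against the integer gridlines: one y-axis crossing is at y = -2; one z-axis crossing is at z = -1; it crosses the x-axis at the gridline x = 1.
(c) The integer polynomial consistent with all of this is the stated p.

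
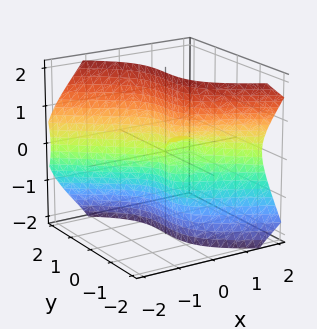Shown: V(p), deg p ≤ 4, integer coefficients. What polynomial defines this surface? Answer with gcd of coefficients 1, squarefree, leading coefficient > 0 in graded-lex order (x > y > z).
(a) Degree: no degree-2 surface has this shape, so deg p = 3.
(b) From the visible intercepts: every point of the z-axis in the box is on the surface; one y-axis crossing is at y = 0.
(c) Fitting integer coefficients to these (and the overall shape) gives p. Check: (1, 0, 0) on the x-axis lies on the surface, and p(1, 0, 0) = 0. ✓

x^3 + 3*x*z^2 + 2*y^3 - x^2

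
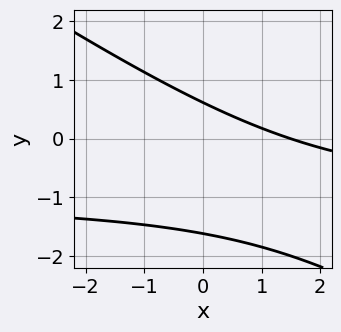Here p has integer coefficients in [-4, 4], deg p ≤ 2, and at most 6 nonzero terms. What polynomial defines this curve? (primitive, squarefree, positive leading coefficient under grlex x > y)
2*x*y + 3*y^2 + 2*x + 3*y - 3

(a) Degree: the shape is more complex than any degree-1 curve, so deg p = 2.
(b) Solving for integer coefficients yields p as stated.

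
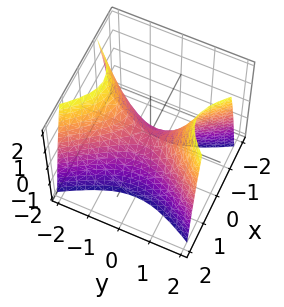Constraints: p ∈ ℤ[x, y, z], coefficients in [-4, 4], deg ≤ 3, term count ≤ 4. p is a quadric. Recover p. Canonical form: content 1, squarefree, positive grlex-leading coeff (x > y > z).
2*x^2 - y^2 + z

(a) Degree: a saddle surface; a quadric, so deg p = 2.
(b) Symmetries: the y ↦ −y reflection is a symmetry, so y appears only in even powers; the x ↦ −x reflection is a symmetry, so x appears only in even powers.
(c) Observable constraints: it crosses the y-axis at the gridline y = 0; one x-axis crossing is at x = 0; it crosses the z-axis at the gridline z = 0.
(d) Fitting integer coefficients to these (and the overall shape) gives p.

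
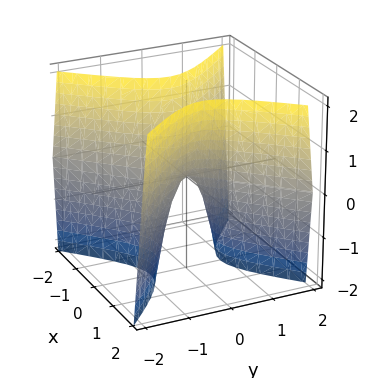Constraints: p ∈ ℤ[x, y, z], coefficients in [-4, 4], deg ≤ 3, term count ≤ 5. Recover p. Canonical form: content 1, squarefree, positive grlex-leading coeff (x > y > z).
3*x^2 - 3*y^2 - z

(a) The degree is 2 — a saddle surface; a quadric.
(b) Symmetries: it's symmetric under x → −x, forcing even powers of x; the y ↦ −y reflection is a symmetry, so y appears only in even powers.
(c) Reading off the gridlines: one y-axis crossing is at y = 0; it crosses the z-axis at the gridline z = 0; one x-axis crossing is at x = 0.
(d) Together with the visible shape, these determine p as stated.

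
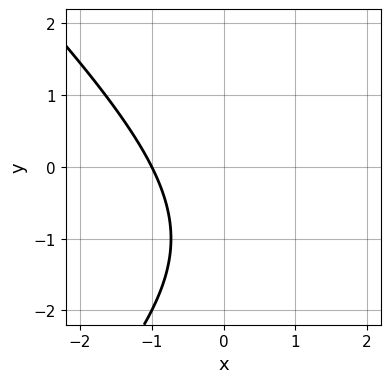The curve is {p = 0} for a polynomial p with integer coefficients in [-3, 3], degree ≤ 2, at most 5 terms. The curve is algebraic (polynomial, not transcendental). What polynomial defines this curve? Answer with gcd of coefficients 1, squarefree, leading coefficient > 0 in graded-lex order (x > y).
x^2 - y^2 - 2*x - 2*y - 3

First, the degree is 2 — a generic line meets the curve in up to 2 points.
Next, against the integer gridlines: the curve avoids every integer y-axis point in the box; one x-axis crossing is at x = -1.
Finally, together with the visible shape, these determine p as stated.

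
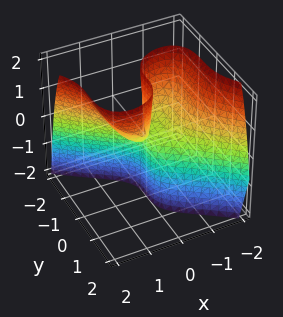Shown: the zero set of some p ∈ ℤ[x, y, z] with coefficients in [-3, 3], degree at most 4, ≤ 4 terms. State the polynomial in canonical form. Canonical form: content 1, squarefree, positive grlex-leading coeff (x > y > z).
2*x^3 + 3*y^3 - 3*x*z

deg p = 3.
From the axis intercepts and sections: the visible z-axis segment lies entirely on the surface; one x-axis crossing is at x = 0; it meets the y-axis at y = 0 (among the integer gridlines).
Assembling these constraints gives the stated polynomial.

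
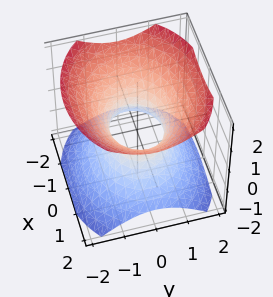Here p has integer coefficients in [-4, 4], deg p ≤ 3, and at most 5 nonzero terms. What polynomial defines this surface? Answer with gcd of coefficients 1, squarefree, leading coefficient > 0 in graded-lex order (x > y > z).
2*x^2 + 3*y^2 - 3*z^2 - 2

(a) deg p = 2. One connected sheet with a waist; a quadric.
(b) Symmetries: mirror symmetry x ↦ −x ⇒ only even powers of x; it's symmetric under z → −z, forcing even powers of z; mirror symmetry y ↦ −y ⇒ only even powers of y.
(c) From the visible intercepts: it misses every integer gridline on the z-axis; the x-axis gridline crossings are at x ∈ {-1, 1}.
(d) These observations pin down the coefficients.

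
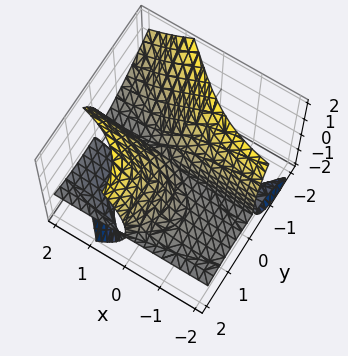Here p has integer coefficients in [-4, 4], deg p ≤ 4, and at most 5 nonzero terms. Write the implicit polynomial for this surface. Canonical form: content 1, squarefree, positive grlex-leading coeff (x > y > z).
3*x*y*z - y^3 - z^3 + x*y + 2*y^2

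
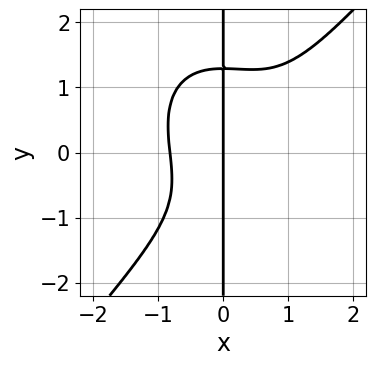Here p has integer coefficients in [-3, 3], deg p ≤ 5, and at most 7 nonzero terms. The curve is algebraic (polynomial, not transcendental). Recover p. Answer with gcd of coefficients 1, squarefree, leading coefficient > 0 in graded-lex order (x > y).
First, deg p = 4.
Then, reading off the gridlines: it meets the x-axis at x = 0 (among the integer gridlines); the visible y-axis segment lies entirely on the curve.
Finally, assembling these constraints gives the stated polynomial.

3*x^4 - 2*x*y^3 - 2*x^3 + x*y + 3*x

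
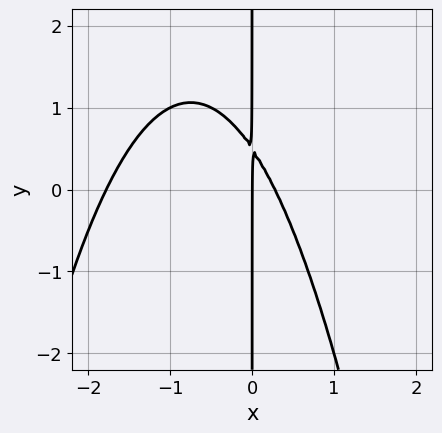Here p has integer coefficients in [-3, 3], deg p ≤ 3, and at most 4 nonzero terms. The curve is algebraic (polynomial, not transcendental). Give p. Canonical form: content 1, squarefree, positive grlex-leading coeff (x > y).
(a) Degree: no degree-2 curve has this shape, so deg p = 3.
(b) Against the integer gridlines: the visible y-axis segment lies entirely on the curve; it meets the x-axis at x = 0 (among the integer gridlines).
(c) Solving for integer coefficients yields p as stated.

2*x^3 + 3*x^2 + 2*x*y - x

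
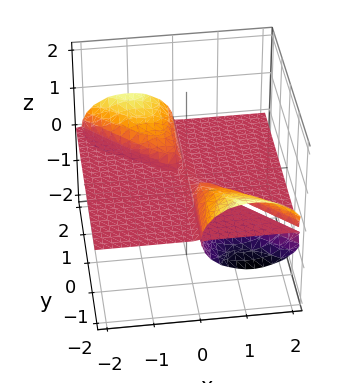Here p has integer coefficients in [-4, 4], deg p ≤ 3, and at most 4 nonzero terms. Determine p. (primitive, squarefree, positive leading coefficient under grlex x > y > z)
(a) The picture has 3 separate pieces. They look like related sheets of one shape, so recover p as a whole.
(b) The degree is 3 — no degree-2 surface has this shape.
(c) Checking where it meets the axes: every point of the y-axis in the box is on the surface; one z-axis crossing is at z = 0; every point of the x-axis in the box is on the surface.
(d) Putting this together gives p.

2*x^2*z + 2*x*y*z + 3*z^3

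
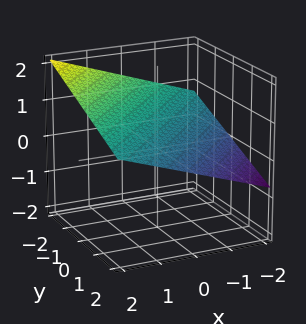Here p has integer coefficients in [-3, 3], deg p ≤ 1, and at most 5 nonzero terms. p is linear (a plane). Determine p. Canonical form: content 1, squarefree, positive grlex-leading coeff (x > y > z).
x - y - 3*z + 2

deg p = 1. The surface is flat (a plane).
From the visible intercepts: it meets the x-axis at x = -2 (among the integer gridlines); it meets the y-axis at y = 2 (among the integer gridlines).
Solving for integer coefficients yields p as stated.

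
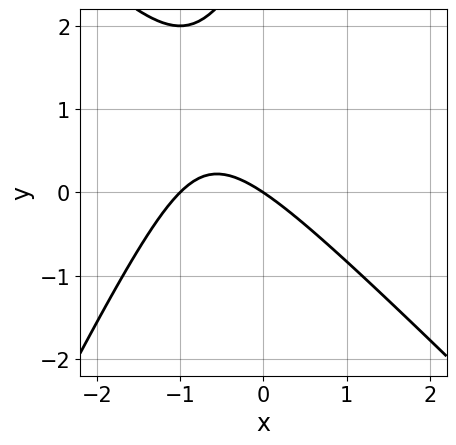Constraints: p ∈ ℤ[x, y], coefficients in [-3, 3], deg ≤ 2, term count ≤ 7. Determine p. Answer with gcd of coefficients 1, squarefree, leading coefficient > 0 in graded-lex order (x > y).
2*x^2 + x*y - y^2 + 2*x + 3*y

Degree: a generic line meets the curve in up to 2 points, so deg p = 2.
Reading off the gridlines: among the integer gridlines, it crosses the x-axis at x ∈ {-1, 0}; one y-axis crossing is at y = 0.
These observations pin down the coefficients.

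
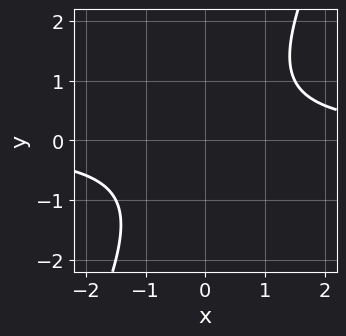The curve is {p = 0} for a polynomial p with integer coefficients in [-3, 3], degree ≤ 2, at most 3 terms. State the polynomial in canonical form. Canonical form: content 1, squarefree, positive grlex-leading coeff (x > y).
2*x*y - y^2 - 2

First, degree: no degree-1 curve has this shape, so deg p = 2.
Next, from the axis intercepts and sections: no x-intercept at any integer in the box; it misses every integer gridline on the y-axis.
Finally, fitting integer coefficients to these (and the overall shape) gives p.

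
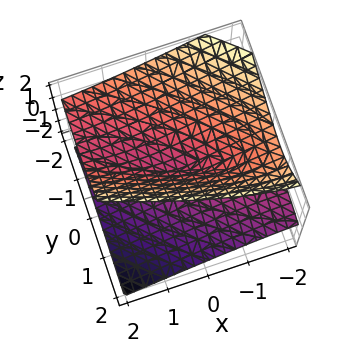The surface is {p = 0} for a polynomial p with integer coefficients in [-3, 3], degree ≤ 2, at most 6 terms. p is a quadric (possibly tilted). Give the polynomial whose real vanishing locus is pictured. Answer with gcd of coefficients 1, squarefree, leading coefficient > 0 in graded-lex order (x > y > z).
x^2 + 3*x*y + 3*y^2 + 3*y*z - 3*z^2

There are 2 components. They look like related sheets of one shape, so recover p as a whole.
deg p = 2. A generic line meets the surface in up to 2 points.
Reading off the gridlines: it crosses the x-axis at the gridline x = 0; it crosses the z-axis at the gridline z = 0; it crosses the y-axis at the gridline y = 0.
Together with the visible shape, these determine p as stated.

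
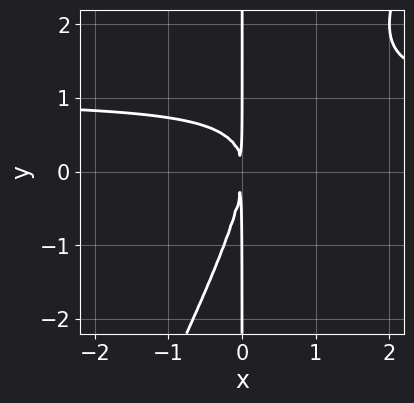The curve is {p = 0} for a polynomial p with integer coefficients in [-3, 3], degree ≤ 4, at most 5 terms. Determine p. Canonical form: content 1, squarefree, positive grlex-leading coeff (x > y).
The degree is 3 — the shape is more complex than any degree-2 curve.
From the axis intercepts and sections: the visible y-axis segment lies entirely on the curve.
Fitting integer coefficients to these (and the overall shape) gives p.

2*x^2*y - x*y^2 - 2*x^2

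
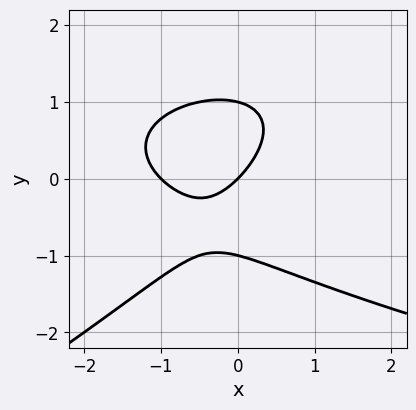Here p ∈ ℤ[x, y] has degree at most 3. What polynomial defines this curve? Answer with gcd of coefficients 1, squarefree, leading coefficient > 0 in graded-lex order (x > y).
First, the degree is 3 — the shape is more complex than any degree-2 curve.
Next, reading off the gridlines: the y-axis gridline crossings are at y ∈ {-1, 0, 1}; among the integer gridlines, it crosses the x-axis at x ∈ {-1, 0}.
Finally, solving for integer coefficients yields p as stated.

x*y^2 - 2*y^3 - 2*x^2 - 2*x + 2*y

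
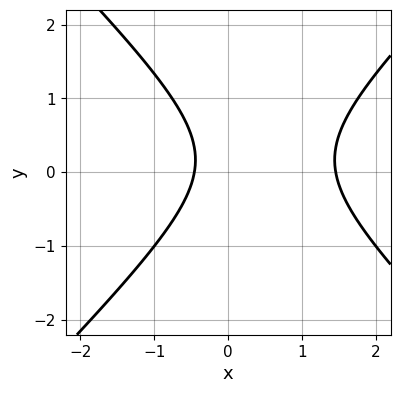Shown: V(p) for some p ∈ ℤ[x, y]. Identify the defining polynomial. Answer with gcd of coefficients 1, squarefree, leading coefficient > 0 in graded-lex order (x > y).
3*x^2 - 3*y^2 - 3*x + y - 2

1. deg p = 2. No degree-1 curve has this shape.
2. From the visible intercepts: no y-intercept at any integer in the box.
3. Assembling these constraints gives the stated polynomial.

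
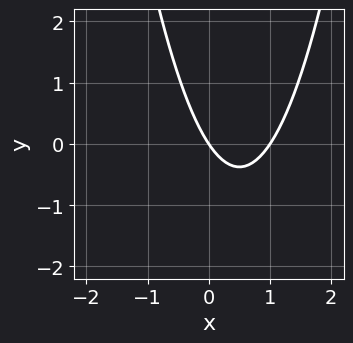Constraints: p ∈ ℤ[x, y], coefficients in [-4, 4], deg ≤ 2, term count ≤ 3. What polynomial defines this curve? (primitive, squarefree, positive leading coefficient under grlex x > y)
3*x^2 - 3*x - 2*y

First, degree: no degree-1 curve has this shape, so deg p = 2.
Then, from the visible intercepts: one y-axis crossing is at y = 0; among the integer gridlines, it crosses the x-axis at x ∈ {0, 1}.
Finally, putting this together gives p.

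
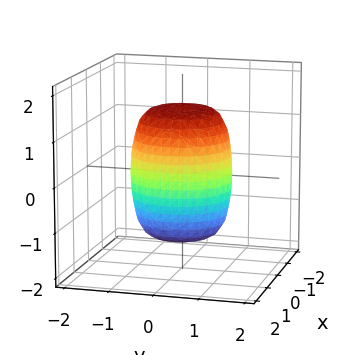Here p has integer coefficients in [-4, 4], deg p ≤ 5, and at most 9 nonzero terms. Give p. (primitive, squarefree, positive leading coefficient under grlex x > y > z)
2*x^4 + 4*x^2*y^2 + 2*y^4 - x^2 - y^2 + z^2 - 2

(a) deg p = 4. The shape is more complex than any degree-3 surface.
(b) Symmetries: the surface is invariant under rotation about z: p = q(x² + y², z).
(c) Checking where it meets the axes: a circular section at z = 1 has radius exactly 1.
(d) The integer polynomial consistent with all of this is the stated p.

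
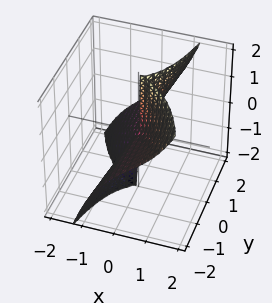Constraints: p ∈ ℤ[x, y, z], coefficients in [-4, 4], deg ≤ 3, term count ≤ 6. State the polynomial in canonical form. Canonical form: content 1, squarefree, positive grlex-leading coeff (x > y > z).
3*x^3 + 2*x^2*y + 3*x*y^2 - 3*y^2*z

First, deg p = 3. The shape is more complex than any degree-2 surface.
Next, checking where it meets the axes: the visible y-axis segment lies entirely on the surface; it meets the x-axis at x = 0 (among the integer gridlines); the visible z-axis segment lies entirely on the surface.
Finally, matching integer coefficients to the picture gives p.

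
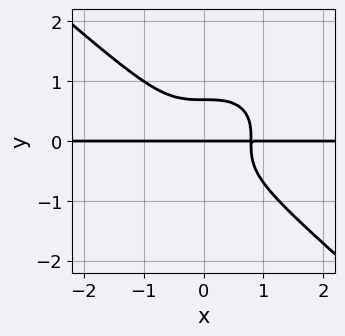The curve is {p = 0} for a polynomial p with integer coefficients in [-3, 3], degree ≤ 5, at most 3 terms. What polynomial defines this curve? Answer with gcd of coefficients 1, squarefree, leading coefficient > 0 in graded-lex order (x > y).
2*x^3*y + 3*y^4 - y

1. deg p = 4. No degree-3 curve has this shape.
2. Against the integer gridlines: every point of the x-axis in the box is on the curve; it meets the y-axis at y = 0 (among the integer gridlines).
3. Assembling these constraints gives the stated polynomial.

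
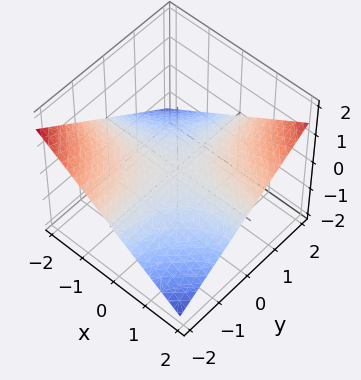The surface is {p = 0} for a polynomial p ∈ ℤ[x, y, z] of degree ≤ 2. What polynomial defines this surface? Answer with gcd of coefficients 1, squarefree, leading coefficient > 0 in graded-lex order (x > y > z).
(a) deg p = 2.
(b) From the axis intercepts and sections: one z-axis crossing is at z = 0; every point of the x-axis in the box is on the surface.
(c) The integer polynomial consistent with all of this is the stated p.

x*y - 3*z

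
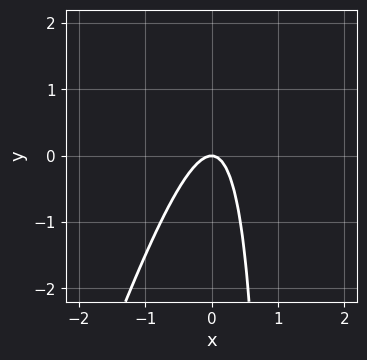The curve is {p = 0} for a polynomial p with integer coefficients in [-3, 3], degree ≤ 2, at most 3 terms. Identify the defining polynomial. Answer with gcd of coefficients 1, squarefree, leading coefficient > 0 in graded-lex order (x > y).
1. deg p = 2. A generic line meets the curve in up to 2 points.
2. Against the integer gridlines: it crosses the y-axis at the gridline y = 0; it meets the x-axis at x = 0 (among the integer gridlines).
3. Together with the visible shape, these determine p as stated.

3*x^2 - x*y + y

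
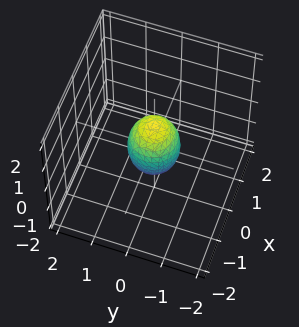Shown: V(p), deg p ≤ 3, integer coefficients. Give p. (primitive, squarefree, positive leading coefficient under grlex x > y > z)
2*x^2 + 2*y^2 + z^2 - 1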